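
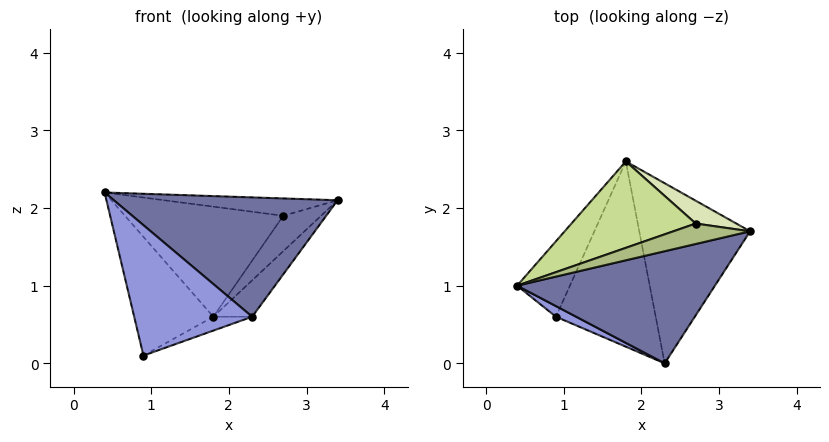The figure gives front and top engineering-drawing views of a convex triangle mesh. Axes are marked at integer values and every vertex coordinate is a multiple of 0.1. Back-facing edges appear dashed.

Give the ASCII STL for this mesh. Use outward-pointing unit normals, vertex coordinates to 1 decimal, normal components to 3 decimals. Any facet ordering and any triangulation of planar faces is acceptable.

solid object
 facet normal 0.189 -0.716 0.672
  outer loop
   vertex 2.3 0.0 0.6
   vertex 3.4 1.7 2.1
   vertex 0.4 1.0 2.2
  endloop
 endfacet
 facet normal 0.718 0.138 -0.683
  outer loop
   vertex 1.8 2.6 0.6
   vertex 3.4 1.7 2.1
   vertex 2.3 0.0 0.6
  endloop
 endfacet
 facet normal -0.415 -0.907 0.074
  outer loop
   vertex 0.9 0.6 0.1
   vertex 2.3 0.0 0.6
   vertex 0.4 1.0 2.2
  endloop
 endfacet
 facet normal -0.845 0.452 -0.287
  outer loop
   vertex 0.9 0.6 0.1
   vertex 0.4 1.0 2.2
   vertex 1.8 2.6 0.6
  endloop
 endfacet
 facet normal 0.362 0.070 -0.930
  outer loop
   vertex 0.9 0.6 0.1
   vertex 1.8 2.6 0.6
   vertex 2.3 0.0 0.6
  endloop
 endfacet
 facet normal -0.125 0.642 0.757
  outer loop
   vertex 2.7 1.8 1.9
   vertex 0.4 1.0 2.2
   vertex 3.4 1.7 2.1
  endloop
 endfacet
 facet normal -0.190 0.772 0.606
  outer loop
   vertex 2.7 1.8 1.9
   vertex 1.8 2.6 0.6
   vertex 0.4 1.0 2.2
  endloop
 endfacet
 facet normal -0.035 0.840 0.541
  outer loop
   vertex 2.7 1.8 1.9
   vertex 3.4 1.7 2.1
   vertex 1.8 2.6 0.6
  endloop
 endfacet
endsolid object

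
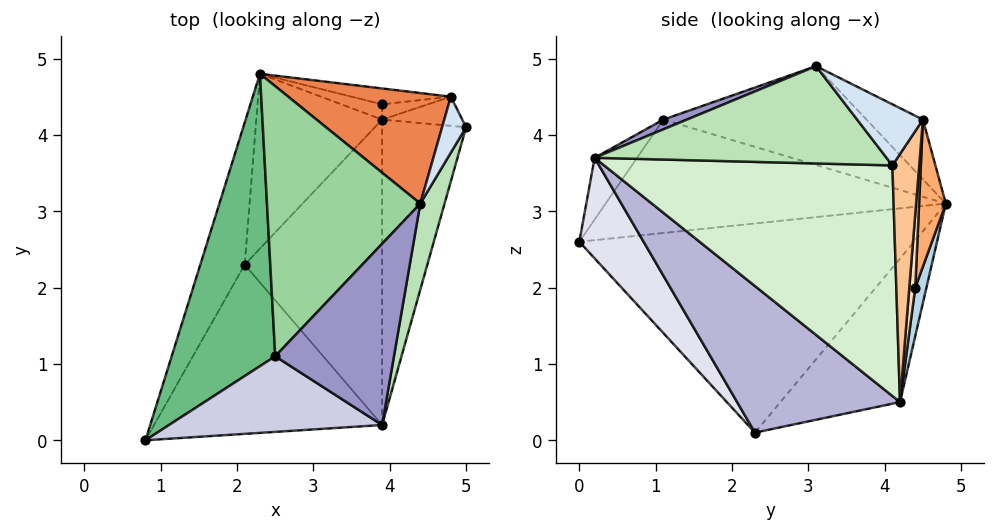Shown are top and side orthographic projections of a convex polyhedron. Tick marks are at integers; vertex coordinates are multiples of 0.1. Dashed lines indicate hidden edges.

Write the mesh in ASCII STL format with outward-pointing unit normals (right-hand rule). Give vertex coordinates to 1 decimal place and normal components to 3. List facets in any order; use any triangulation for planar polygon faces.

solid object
 facet normal -0.930 0.311 -0.197
  outer loop
   vertex 2.1 2.3 0.1
   vertex 0.8 0.0 2.6
   vertex 2.3 4.8 3.1
  endloop
 endfacet
 facet normal -0.573 0.648 -0.502
  outer loop
   vertex 3.9 4.2 0.5
   vertex 2.1 2.3 0.1
   vertex 2.3 4.8 3.1
  endloop
 endfacet
 facet normal 0.155 0.979 -0.131
  outer loop
   vertex 3.9 4.4 2.0
   vertex 3.9 4.2 0.5
   vertex 2.3 4.8 3.1
  endloop
 endfacet
 facet normal 0.928 -0.083 0.364
  outer loop
   vertex 4.8 4.5 4.2
   vertex 4.4 3.1 4.9
   vertex 5.0 4.1 3.6
  endloop
 endfacet
 facet normal -0.300 0.494 0.816
  outer loop
   vertex 4.8 4.5 4.2
   vertex 2.3 4.8 3.1
   vertex 4.4 3.1 4.9
  endloop
 endfacet
 facet normal 0.167 0.979 -0.113
  outer loop
   vertex 4.8 4.5 4.2
   vertex 3.9 4.4 2.0
   vertex 2.3 4.8 3.1
  endloop
 endfacet
 facet normal 0.694 0.684 -0.224
  outer loop
   vertex 4.8 4.5 4.2
   vertex 5.0 4.1 3.6
   vertex 3.9 4.2 0.5
  endloop
 endfacet
 facet normal 0.208 0.969 -0.129
  outer loop
   vertex 4.8 4.5 4.2
   vertex 3.9 4.2 0.5
   vertex 3.9 4.4 2.0
  endloop
 endfacet
 facet normal -0.729 0.159 0.666
  outer loop
   vertex 2.5 1.1 4.2
   vertex 2.3 4.8 3.1
   vertex 0.8 0.0 2.6
  endloop
 endfacet
 facet normal -0.529 0.215 0.821
  outer loop
   vertex 2.5 1.1 4.2
   vertex 4.4 3.1 4.9
   vertex 2.3 4.8 3.1
  endloop
 endfacet
 facet normal 0.937 -0.258 0.234
  outer loop
   vertex 3.9 0.2 3.7
   vertex 5.0 4.1 3.6
   vertex 4.4 3.1 4.9
  endloop
 endfacet
 facet normal 0.906 -0.264 -0.330
  outer loop
   vertex 3.9 0.2 3.7
   vertex 3.9 4.2 0.5
   vertex 5.0 4.1 3.6
  endloop
 endfacet
 facet normal 0.075 -0.392 0.917
  outer loop
   vertex 3.9 0.2 3.7
   vertex 4.4 3.1 4.9
   vertex 2.5 1.1 4.2
  endloop
 endfacet
 facet normal 0.640 -0.480 -0.600
  outer loop
   vertex 3.9 0.2 3.7
   vertex 2.1 2.3 0.1
   vertex 3.9 4.2 0.5
  endloop
 endfacet
 facet normal -0.200 -0.695 0.691
  outer loop
   vertex 3.9 0.2 3.7
   vertex 2.5 1.1 4.2
   vertex 0.8 0.0 2.6
  endloop
 endfacet
 facet normal 0.255 -0.774 -0.579
  outer loop
   vertex 3.9 0.2 3.7
   vertex 0.8 0.0 2.6
   vertex 2.1 2.3 0.1
  endloop
 endfacet
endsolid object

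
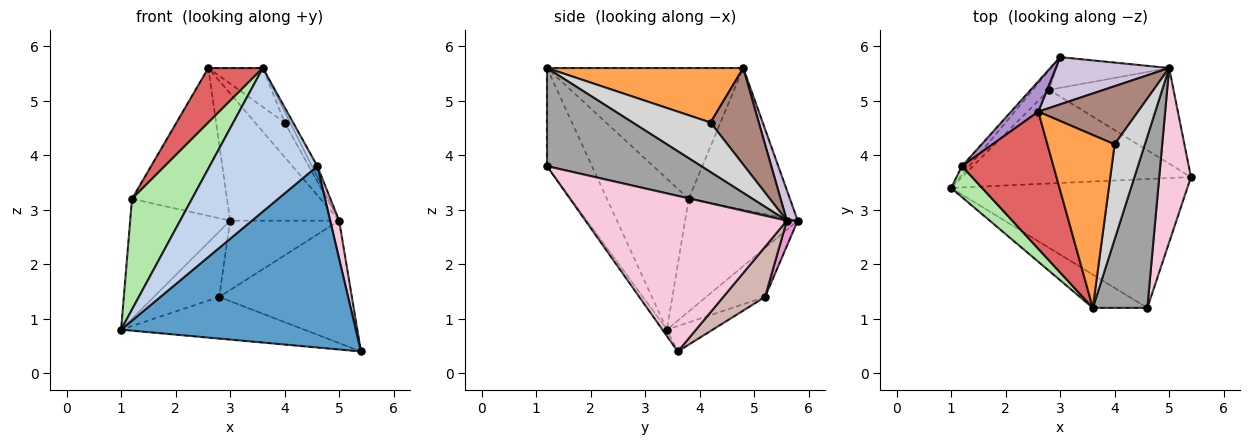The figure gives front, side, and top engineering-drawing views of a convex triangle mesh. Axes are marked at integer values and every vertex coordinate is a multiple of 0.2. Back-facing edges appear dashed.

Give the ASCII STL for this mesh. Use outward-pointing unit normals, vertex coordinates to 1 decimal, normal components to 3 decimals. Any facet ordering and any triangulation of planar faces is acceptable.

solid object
 facet normal -0.016 -0.815 -0.579
  outer loop
   vertex 4.6 1.2 3.8
   vertex 1.0 3.4 0.8
   vertex 5.4 3.6 0.4
  endloop
 endfacet
 facet normal -0.377 -0.902 -0.209
  outer loop
   vertex 3.6 1.2 5.6
   vertex 1.0 3.4 0.8
   vertex 4.6 1.2 3.8
  endloop
 endfacet
 facet normal 0.620 0.172 0.765
  outer loop
   vertex 4.0 4.2 4.6
   vertex 2.6 4.8 5.6
   vertex 3.6 1.2 5.6
  endloop
 endfacet
 facet normal -0.101 0.404 -0.909
  outer loop
   vertex 2.8 5.2 1.4
   vertex 5.4 3.6 0.4
   vertex 1.0 3.4 0.8
  endloop
 endfacet
 facet normal -0.653 0.725 -0.218
  outer loop
   vertex 2.8 5.2 1.4
   vertex 1.0 3.4 0.8
   vertex 3.0 5.8 2.8
  endloop
 endfacet
 facet normal -0.796 -0.583 0.164
  outer loop
   vertex 1.2 3.8 3.2
   vertex 1.0 3.4 0.8
   vertex 3.6 1.2 5.6
  endloop
 endfacet
 facet normal -0.799 -0.222 0.559
  outer loop
   vertex 1.2 3.8 3.2
   vertex 3.6 1.2 5.6
   vertex 2.6 4.8 5.6
  endloop
 endfacet
 facet normal -0.747 0.663 -0.048
  outer loop
   vertex 1.2 3.8 3.2
   vertex 3.0 5.8 2.8
   vertex 1.0 3.4 0.8
  endloop
 endfacet
 facet normal -0.722 0.678 0.139
  outer loop
   vertex 1.2 3.8 3.2
   vertex 2.6 4.8 5.6
   vertex 3.0 5.8 2.8
  endloop
 endfacet
 facet normal 0.093 0.933 0.347
  outer loop
   vertex 5.0 5.6 2.8
   vertex 3.0 5.8 2.8
   vertex 2.6 4.8 5.6
  endloop
 endfacet
 facet normal 0.640 0.392 0.661
  outer loop
   vertex 5.0 5.6 2.8
   vertex 2.6 4.8 5.6
   vertex 4.0 4.2 4.6
  endloop
 endfacet
 facet normal 0.241 0.765 -0.597
  outer loop
   vertex 5.0 5.6 2.8
   vertex 5.4 3.6 0.4
   vertex 2.8 5.2 1.4
  endloop
 endfacet
 facet normal 0.091 0.911 -0.403
  outer loop
   vertex 5.0 5.6 2.8
   vertex 2.8 5.2 1.4
   vertex 3.0 5.8 2.8
  endloop
 endfacet
 facet normal 0.979 -0.044 0.200
  outer loop
   vertex 5.0 5.6 2.8
   vertex 4.6 1.2 3.8
   vertex 5.4 3.6 0.4
  endloop
 endfacet
 facet normal 0.874 0.031 0.485
  outer loop
   vertex 5.0 5.6 2.8
   vertex 3.6 1.2 5.6
   vertex 4.6 1.2 3.8
  endloop
 endfacet
 facet normal 0.852 0.060 0.520
  outer loop
   vertex 5.0 5.6 2.8
   vertex 4.0 4.2 4.6
   vertex 3.6 1.2 5.6
  endloop
 endfacet
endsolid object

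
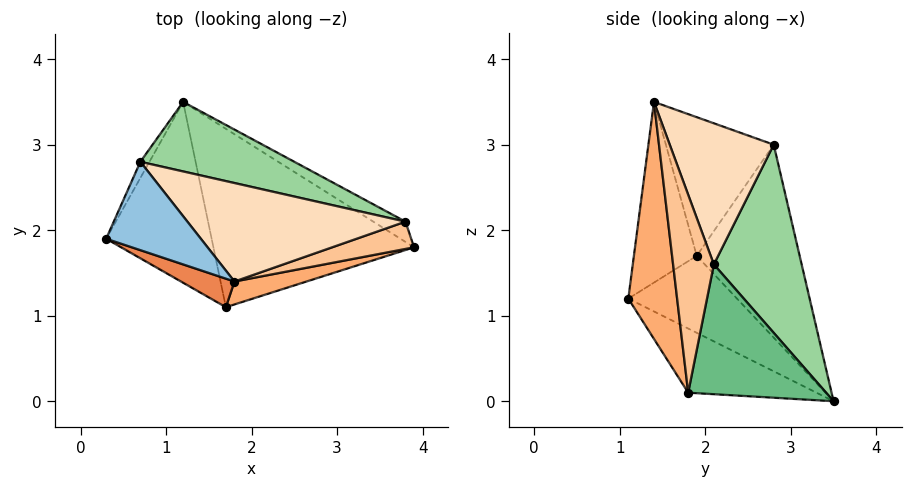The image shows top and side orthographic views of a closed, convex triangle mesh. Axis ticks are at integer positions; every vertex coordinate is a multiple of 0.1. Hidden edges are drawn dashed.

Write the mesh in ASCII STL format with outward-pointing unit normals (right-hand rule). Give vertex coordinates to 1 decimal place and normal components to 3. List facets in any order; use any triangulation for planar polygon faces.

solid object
 facet normal -0.889 0.456 -0.042
  outer loop
   vertex 0.7 2.8 3.0
   vertex 1.2 3.5 0.0
   vertex 0.3 1.9 1.7
  endloop
 endfacet
 facet normal -0.754 -0.408 0.515
  outer loop
   vertex 0.7 2.8 3.0
   vertex 0.3 1.9 1.7
   vertex 1.8 1.4 3.5
  endloop
 endfacet
 facet normal -0.522 -0.466 -0.715
  outer loop
   vertex 1.7 1.1 1.2
   vertex 0.3 1.9 1.7
   vertex 1.2 3.5 0.0
  endloop
 endfacet
 facet normal -0.268 -0.475 -0.838
  outer loop
   vertex 1.7 1.1 1.2
   vertex 1.2 3.5 0.0
   vertex 3.9 1.8 0.1
  endloop
 endfacet
 facet normal -0.455 -0.880 0.135
  outer loop
   vertex 1.7 1.1 1.2
   vertex 1.8 1.4 3.5
   vertex 0.3 1.9 1.7
  endloop
 endfacet
 facet normal 0.349 -0.931 0.106
  outer loop
   vertex 1.7 1.1 1.2
   vertex 3.9 1.8 0.1
   vertex 1.8 1.4 3.5
  endloop
 endfacet
 facet normal 0.489 -0.848 0.202
  outer loop
   vertex 3.8 2.1 1.6
   vertex 1.8 1.4 3.5
   vertex 3.9 1.8 0.1
  endloop
 endfacet
 facet normal 0.439 0.588 0.679
  outer loop
   vertex 3.8 2.1 1.6
   vertex 0.7 2.8 3.0
   vertex 1.8 1.4 3.5
  endloop
 endfacet
 facet normal 0.532 0.837 -0.132
  outer loop
   vertex 3.8 2.1 1.6
   vertex 3.9 1.8 0.1
   vertex 1.2 3.5 0.0
  endloop
 endfacet
 facet normal 0.325 0.908 0.266
  outer loop
   vertex 3.8 2.1 1.6
   vertex 1.2 3.5 0.0
   vertex 0.7 2.8 3.0
  endloop
 endfacet
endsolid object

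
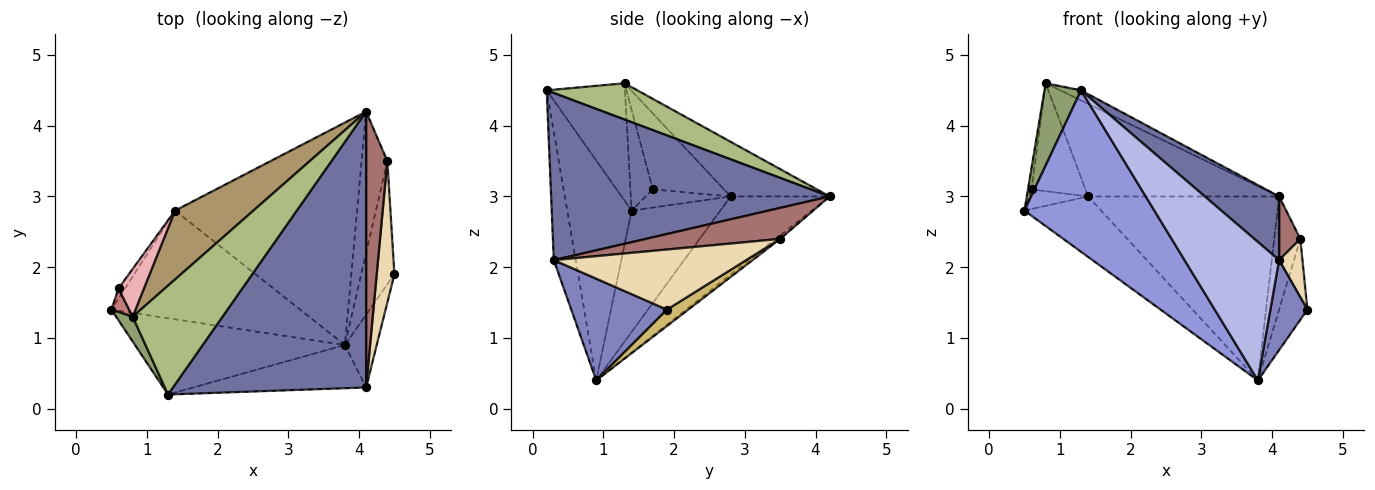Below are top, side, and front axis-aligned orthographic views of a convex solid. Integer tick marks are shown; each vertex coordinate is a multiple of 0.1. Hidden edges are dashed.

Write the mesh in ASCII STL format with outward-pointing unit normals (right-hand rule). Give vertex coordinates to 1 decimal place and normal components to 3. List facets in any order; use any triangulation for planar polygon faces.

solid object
 facet normal 0.645 -0.172 0.745
  outer loop
   vertex 4.1 0.3 2.1
   vertex 4.1 4.2 3.0
   vertex 1.3 0.2 4.5
  endloop
 endfacet
 facet normal 0.895 -0.346 -0.280
  outer loop
   vertex 3.8 0.9 0.4
   vertex 4.5 1.9 1.4
   vertex 4.1 0.3 2.1
  endloop
 endfacet
 facet normal -0.409 -0.825 -0.390
  outer loop
   vertex 3.8 0.9 0.4
   vertex 1.3 0.2 4.5
   vertex 0.5 1.4 2.8
  endloop
 endfacet
 facet normal -0.216 -0.932 -0.291
  outer loop
   vertex 3.8 0.9 0.4
   vertex 4.1 0.3 2.1
   vertex 1.3 0.2 4.5
  endloop
 endfacet
 facet normal -0.899 -0.420 0.126
  outer loop
   vertex 0.8 1.3 4.6
   vertex 0.5 1.4 2.8
   vertex 1.3 0.2 4.5
  endloop
 endfacet
 facet normal 0.373 0.085 0.924
  outer loop
   vertex 0.8 1.3 4.6
   vertex 1.3 0.2 4.5
   vertex 4.1 4.2 3.0
  endloop
 endfacet
 facet normal -0.490 0.424 -0.762
  outer loop
   vertex 1.4 2.8 3.0
   vertex 3.8 0.9 0.4
   vertex 0.5 1.4 2.8
  endloop
 endfacet
 facet normal -0.314 0.605 -0.732
  outer loop
   vertex 1.4 2.8 3.0
   vertex 4.1 4.2 3.0
   vertex 3.8 0.9 0.4
  endloop
 endfacet
 facet normal -0.384 0.741 0.551
  outer loop
   vertex 1.4 2.8 3.0
   vertex 0.8 1.3 4.6
   vertex 4.1 4.2 3.0
  endloop
 endfacet
 facet normal 0.380 0.507 -0.773
  outer loop
   vertex 4.4 3.5 2.4
   vertex 4.5 1.9 1.4
   vertex 3.8 0.9 0.4
  endloop
 endfacet
 facet normal -0.104 0.621 -0.777
  outer loop
   vertex 4.4 3.5 2.4
   vertex 3.8 0.9 0.4
   vertex 4.1 4.2 3.0
  endloop
 endfacet
 facet normal 0.953 -0.116 0.280
  outer loop
   vertex 4.4 3.5 2.4
   vertex 4.1 0.3 2.1
   vertex 4.5 1.9 1.4
  endloop
 endfacet
 facet normal 0.818 -0.129 0.560
  outer loop
   vertex 4.4 3.5 2.4
   vertex 4.1 4.2 3.0
   vertex 4.1 0.3 2.1
  endloop
 endfacet
 facet normal -0.973 0.154 0.171
  outer loop
   vertex 0.6 1.7 3.1
   vertex 0.5 1.4 2.8
   vertex 0.8 1.3 4.6
  endloop
 endfacet
 facet normal -0.787 0.547 -0.284
  outer loop
   vertex 0.6 1.7 3.1
   vertex 1.4 2.8 3.0
   vertex 0.5 1.4 2.8
  endloop
 endfacet
 facet normal -0.770 0.583 0.258
  outer loop
   vertex 0.6 1.7 3.1
   vertex 0.8 1.3 4.6
   vertex 1.4 2.8 3.0
  endloop
 endfacet
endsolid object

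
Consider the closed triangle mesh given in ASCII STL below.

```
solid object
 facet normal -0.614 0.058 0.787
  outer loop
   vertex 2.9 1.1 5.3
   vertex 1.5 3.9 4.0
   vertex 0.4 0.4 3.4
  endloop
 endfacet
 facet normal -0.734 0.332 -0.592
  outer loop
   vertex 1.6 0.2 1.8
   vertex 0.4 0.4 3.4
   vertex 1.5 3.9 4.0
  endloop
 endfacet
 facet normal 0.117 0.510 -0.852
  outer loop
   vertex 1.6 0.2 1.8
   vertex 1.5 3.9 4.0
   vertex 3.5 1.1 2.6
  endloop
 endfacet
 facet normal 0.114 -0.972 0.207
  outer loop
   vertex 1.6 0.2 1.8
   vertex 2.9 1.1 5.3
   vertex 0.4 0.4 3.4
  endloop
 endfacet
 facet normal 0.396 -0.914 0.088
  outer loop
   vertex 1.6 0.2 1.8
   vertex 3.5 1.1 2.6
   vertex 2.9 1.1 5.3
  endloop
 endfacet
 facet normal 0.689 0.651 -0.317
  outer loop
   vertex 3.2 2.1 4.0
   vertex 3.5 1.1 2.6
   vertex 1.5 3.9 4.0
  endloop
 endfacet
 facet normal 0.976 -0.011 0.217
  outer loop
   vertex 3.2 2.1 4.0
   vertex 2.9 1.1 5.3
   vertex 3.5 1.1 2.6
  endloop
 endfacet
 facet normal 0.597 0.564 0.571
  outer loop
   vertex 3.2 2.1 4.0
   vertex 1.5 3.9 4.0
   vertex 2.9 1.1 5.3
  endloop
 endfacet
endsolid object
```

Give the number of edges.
12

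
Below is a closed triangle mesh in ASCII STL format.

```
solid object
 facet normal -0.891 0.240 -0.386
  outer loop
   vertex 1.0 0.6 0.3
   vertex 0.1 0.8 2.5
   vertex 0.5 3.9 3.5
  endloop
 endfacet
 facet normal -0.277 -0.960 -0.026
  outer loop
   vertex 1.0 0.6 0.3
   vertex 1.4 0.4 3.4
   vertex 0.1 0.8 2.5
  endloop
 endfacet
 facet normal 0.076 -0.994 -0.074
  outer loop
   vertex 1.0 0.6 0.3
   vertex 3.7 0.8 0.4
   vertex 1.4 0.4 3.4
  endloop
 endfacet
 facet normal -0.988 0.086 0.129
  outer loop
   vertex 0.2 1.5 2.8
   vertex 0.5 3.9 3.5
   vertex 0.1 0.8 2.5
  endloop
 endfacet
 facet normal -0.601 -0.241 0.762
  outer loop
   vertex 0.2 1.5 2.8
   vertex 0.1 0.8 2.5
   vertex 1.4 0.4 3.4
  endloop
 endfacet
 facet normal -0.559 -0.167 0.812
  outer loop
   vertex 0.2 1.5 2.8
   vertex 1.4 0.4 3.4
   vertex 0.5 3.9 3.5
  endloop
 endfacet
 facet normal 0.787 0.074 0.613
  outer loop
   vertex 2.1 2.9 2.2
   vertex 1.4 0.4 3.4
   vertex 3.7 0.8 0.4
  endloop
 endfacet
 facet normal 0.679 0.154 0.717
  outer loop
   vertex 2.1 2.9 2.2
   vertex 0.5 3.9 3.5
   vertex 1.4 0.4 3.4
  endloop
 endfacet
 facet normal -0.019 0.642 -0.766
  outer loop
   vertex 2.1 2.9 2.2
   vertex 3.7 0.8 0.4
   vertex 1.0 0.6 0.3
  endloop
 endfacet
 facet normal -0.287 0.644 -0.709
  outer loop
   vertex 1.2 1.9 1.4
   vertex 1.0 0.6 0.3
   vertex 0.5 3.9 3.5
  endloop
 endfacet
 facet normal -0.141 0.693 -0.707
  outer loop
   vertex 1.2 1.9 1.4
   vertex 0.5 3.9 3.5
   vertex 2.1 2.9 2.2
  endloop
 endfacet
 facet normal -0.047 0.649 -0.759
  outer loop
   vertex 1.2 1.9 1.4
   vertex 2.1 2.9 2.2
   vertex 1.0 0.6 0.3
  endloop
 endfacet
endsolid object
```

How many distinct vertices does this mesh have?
8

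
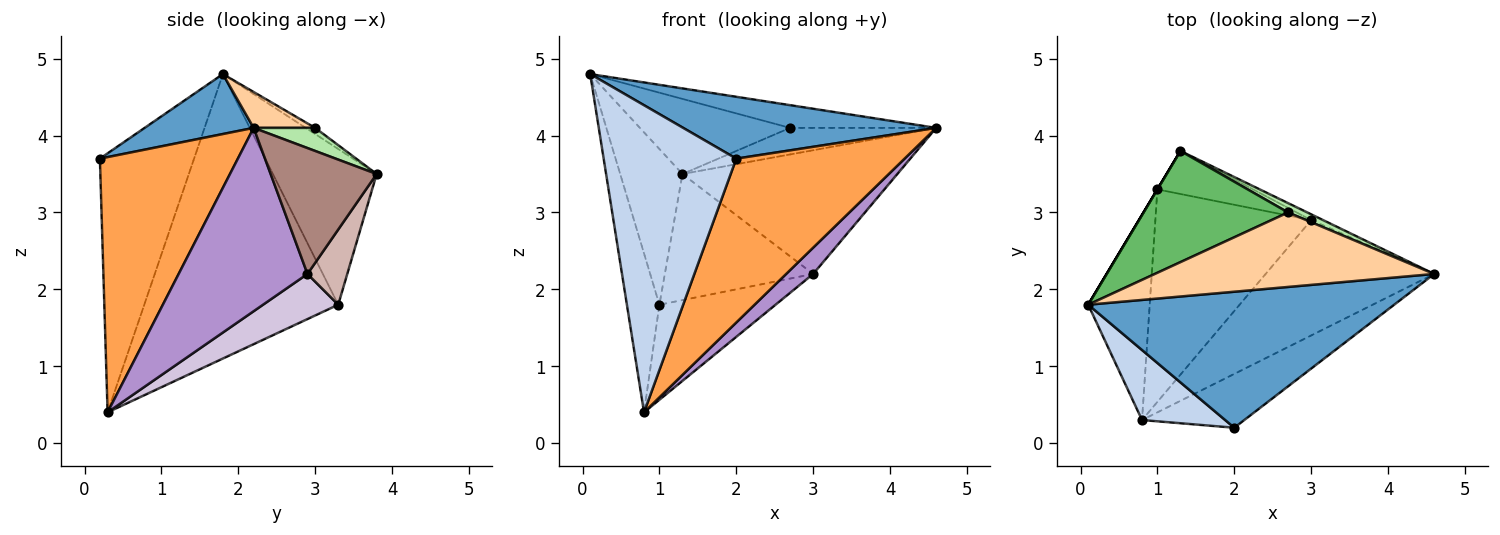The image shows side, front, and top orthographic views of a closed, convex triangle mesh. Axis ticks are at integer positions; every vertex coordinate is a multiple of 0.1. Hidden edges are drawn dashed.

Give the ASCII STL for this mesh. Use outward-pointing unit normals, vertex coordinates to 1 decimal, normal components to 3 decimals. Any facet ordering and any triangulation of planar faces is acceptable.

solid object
 facet normal 0.176 -0.408 0.896
  outer loop
   vertex 2.0 0.2 3.7
   vertex 4.6 2.2 4.1
   vertex 0.1 1.8 4.8
  endloop
 endfacet
 facet normal -0.569 -0.802 0.183
  outer loop
   vertex 2.0 0.2 3.7
   vertex 0.1 1.8 4.8
   vertex 0.8 0.3 0.4
  endloop
 endfacet
 facet normal 0.614 -0.750 -0.246
  outer loop
   vertex 2.0 0.2 3.7
   vertex 0.8 0.3 0.4
   vertex 4.6 2.2 4.1
  endloop
 endfacet
 facet normal 0.122 0.290 0.949
  outer loop
   vertex 2.7 3.0 4.1
   vertex 0.1 1.8 4.8
   vertex 4.6 2.2 4.1
  endloop
 endfacet
 facet normal -0.035 0.559 0.828
  outer loop
   vertex 2.7 3.0 4.1
   vertex 1.3 3.8 3.5
   vertex 0.1 1.8 4.8
  endloop
 endfacet
 facet normal 0.369 0.877 0.308
  outer loop
   vertex 2.7 3.0 4.1
   vertex 4.6 2.2 4.1
   vertex 1.3 3.8 3.5
  endloop
 endfacet
 facet normal -0.857 0.514 0.000
  outer loop
   vertex 1.0 3.3 1.8
   vertex 0.1 1.8 4.8
   vertex 1.3 3.8 3.5
  endloop
 endfacet
 facet normal -0.965 0.162 -0.209
  outer loop
   vertex 1.0 3.3 1.8
   vertex 0.8 0.3 0.4
   vertex 0.1 1.8 4.8
  endloop
 endfacet
 facet normal 0.728 -0.153 -0.669
  outer loop
   vertex 3.0 2.9 2.2
   vertex 4.6 2.2 4.1
   vertex 0.8 0.3 0.4
  endloop
 endfacet
 facet normal 0.255 0.395 -0.883
  outer loop
   vertex 3.0 2.9 2.2
   vertex 0.8 0.3 0.4
   vertex 1.0 3.3 1.8
  endloop
 endfacet
 facet normal 0.442 0.896 -0.042
  outer loop
   vertex 3.0 2.9 2.2
   vertex 1.3 3.8 3.5
   vertex 4.6 2.2 4.1
  endloop
 endfacet
 facet normal 0.246 0.917 -0.313
  outer loop
   vertex 3.0 2.9 2.2
   vertex 1.0 3.3 1.8
   vertex 1.3 3.8 3.5
  endloop
 endfacet
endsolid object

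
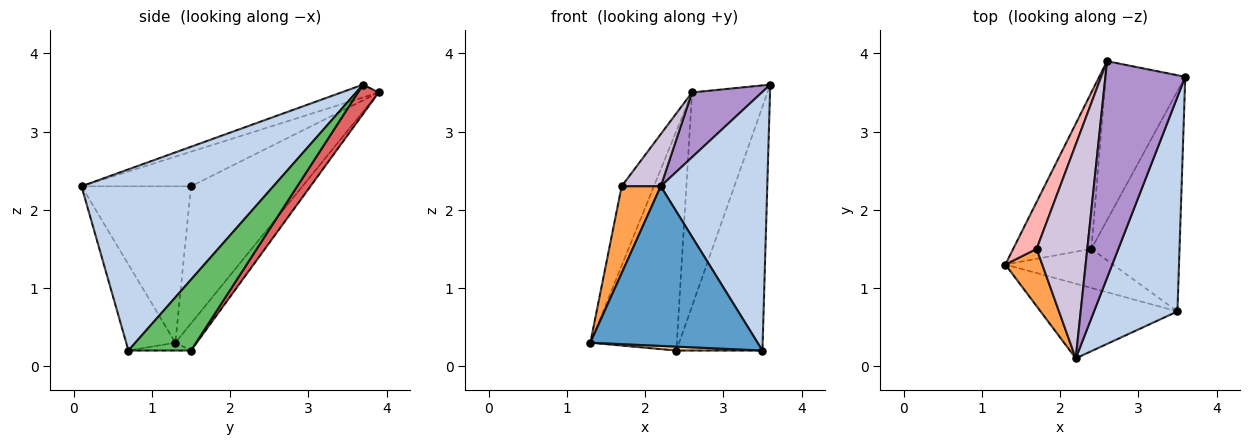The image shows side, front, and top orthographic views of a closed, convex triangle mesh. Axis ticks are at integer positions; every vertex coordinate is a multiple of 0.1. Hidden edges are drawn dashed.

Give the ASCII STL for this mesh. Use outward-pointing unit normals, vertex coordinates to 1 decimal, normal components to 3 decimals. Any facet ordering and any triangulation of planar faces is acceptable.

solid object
 facet normal -0.257 -0.875 -0.409
  outer loop
   vertex 2.2 0.1 2.3
   vertex 1.3 1.3 0.3
   vertex 3.5 0.7 0.2
  endloop
 endfacet
 facet normal 0.811 -0.450 0.373
  outer loop
   vertex 2.2 0.1 2.3
   vertex 3.5 0.7 0.2
   vertex 3.6 3.7 3.6
  endloop
 endfacet
 facet normal -0.919 -0.328 0.217
  outer loop
   vertex 1.7 1.5 2.3
   vertex 1.3 1.3 0.3
   vertex 2.2 0.1 2.3
  endloop
 endfacet
 facet normal -0.072 -0.099 -0.992
  outer loop
   vertex 2.4 1.5 0.2
   vertex 3.5 0.7 0.2
   vertex 1.3 1.3 0.3
  endloop
 endfacet
 facet normal 0.475 0.653 -0.590
  outer loop
   vertex 2.4 1.5 0.2
   vertex 3.6 3.7 3.6
   vertex 3.5 0.7 0.2
  endloop
 endfacet
 facet normal -0.197 0.799 -0.569
  outer loop
   vertex 2.6 3.9 3.5
   vertex 2.4 1.5 0.2
   vertex 1.3 1.3 0.3
  endloop
 endfacet
 facet normal 0.215 0.784 -0.583
  outer loop
   vertex 2.6 3.9 3.5
   vertex 3.6 3.7 3.6
   vertex 2.4 1.5 0.2
  endloop
 endfacet
 facet normal -0.948 0.274 0.162
  outer loop
   vertex 2.6 3.9 3.5
   vertex 1.3 1.3 0.3
   vertex 1.7 1.5 2.3
  endloop
 endfacet
 facet normal -0.151 -0.283 0.947
  outer loop
   vertex 2.6 3.9 3.5
   vertex 2.2 0.1 2.3
   vertex 3.6 3.7 3.6
  endloop
 endfacet
 facet normal -0.553 -0.197 0.810
  outer loop
   vertex 2.6 3.9 3.5
   vertex 1.7 1.5 2.3
   vertex 2.2 0.1 2.3
  endloop
 endfacet
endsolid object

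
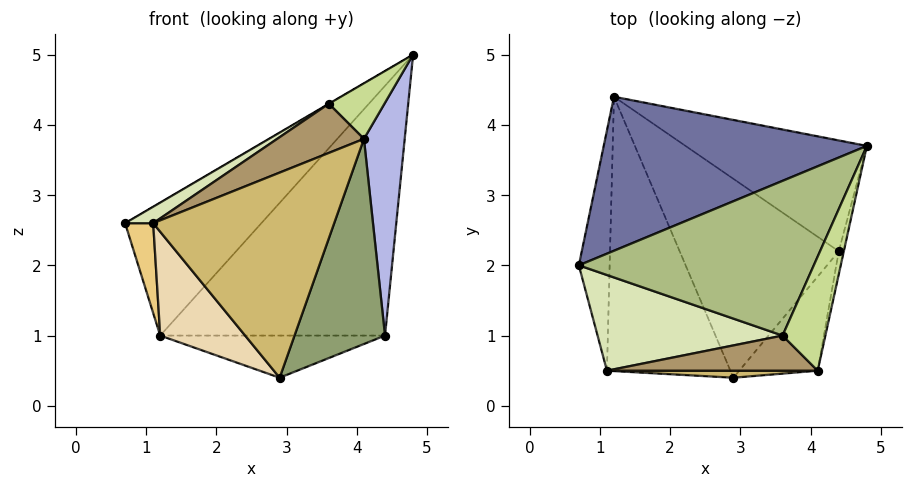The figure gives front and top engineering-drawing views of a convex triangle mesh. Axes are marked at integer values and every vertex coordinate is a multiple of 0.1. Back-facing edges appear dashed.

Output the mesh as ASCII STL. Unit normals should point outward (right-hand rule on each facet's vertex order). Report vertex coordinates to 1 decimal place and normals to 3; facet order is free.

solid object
 facet normal -0.581 0.532 0.616
  outer loop
   vertex 1.2 4.4 1.0
   vertex 0.7 2.0 2.6
   vertex 4.8 3.7 5.0
  endloop
 endfacet
 facet normal 0.532 0.774 -0.343
  outer loop
   vertex 4.4 2.2 1.0
   vertex 1.2 4.4 1.0
   vertex 4.8 3.7 5.0
  endloop
 endfacet
 facet normal 0.141 0.205 -0.968
  outer loop
   vertex 4.4 2.2 1.0
   vertex 2.9 0.4 0.4
   vertex 1.2 4.4 1.0
  endloop
 endfacet
 facet normal 0.978 -0.206 -0.020
  outer loop
   vertex 4.4 2.2 1.0
   vertex 4.8 3.7 5.0
   vertex 4.1 0.5 3.8
  endloop
 endfacet
 facet normal 0.783 -0.566 -0.260
  outer loop
   vertex 4.4 2.2 1.0
   vertex 4.1 0.5 3.8
   vertex 2.9 0.4 0.4
  endloop
 endfacet
 facet normal -0.505 0.001 0.863
  outer loop
   vertex 3.6 1.0 4.3
   vertex 4.8 3.7 5.0
   vertex 0.7 2.0 2.6
  endloop
 endfacet
 facet normal 0.419 -0.398 0.816
  outer loop
   vertex 3.6 1.0 4.3
   vertex 4.1 0.5 3.8
   vertex 4.8 3.7 5.0
  endloop
 endfacet
 facet normal -0.537 -0.143 0.831
  outer loop
   vertex 1.1 0.5 2.6
   vertex 3.6 1.0 4.3
   vertex 0.7 2.0 2.6
  endloop
 endfacet
 facet normal -0.226 -0.793 0.566
  outer loop
   vertex 1.1 0.5 2.6
   vertex 4.1 0.5 3.8
   vertex 3.6 1.0 4.3
  endloop
 endfacet
 facet normal -0.014 -0.999 0.034
  outer loop
   vertex 1.1 0.5 2.6
   vertex 2.9 0.4 0.4
   vertex 4.1 0.5 3.8
  endloop
 endfacet
 facet normal -0.796 -0.212 -0.567
  outer loop
   vertex 1.1 0.5 2.6
   vertex 0.7 2.0 2.6
   vertex 1.2 4.4 1.0
  endloop
 endfacet
 facet normal -0.758 -0.231 -0.610
  outer loop
   vertex 1.1 0.5 2.6
   vertex 1.2 4.4 1.0
   vertex 2.9 0.4 0.4
  endloop
 endfacet
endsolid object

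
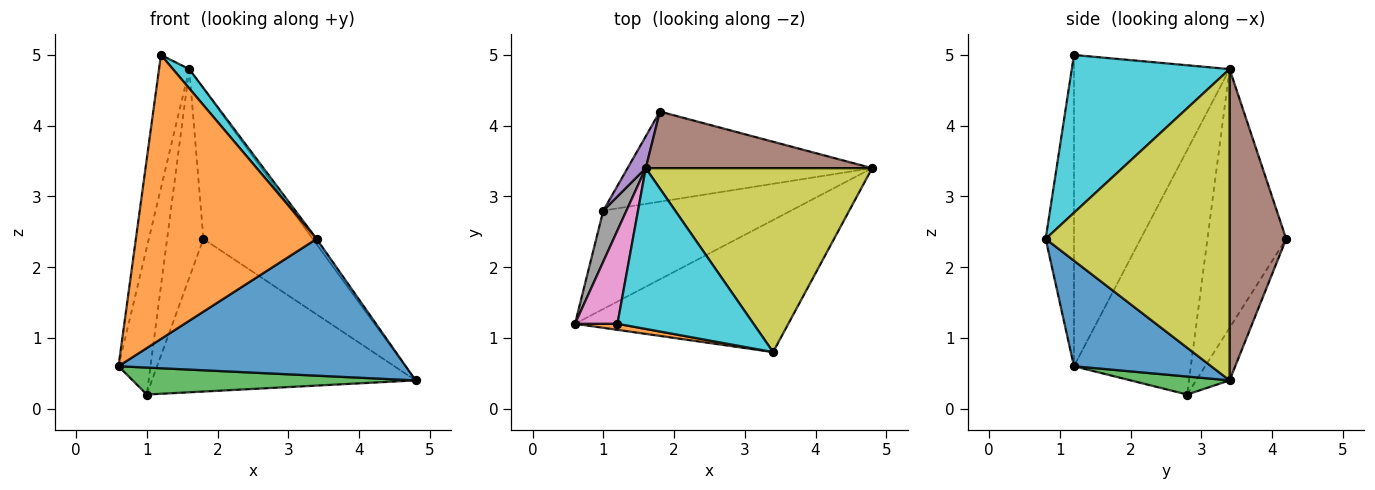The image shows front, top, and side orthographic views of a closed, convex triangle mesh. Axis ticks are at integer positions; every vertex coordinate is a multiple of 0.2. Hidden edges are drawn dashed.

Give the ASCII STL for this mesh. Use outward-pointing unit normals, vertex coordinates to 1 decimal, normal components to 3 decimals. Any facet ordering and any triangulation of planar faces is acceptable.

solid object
 facet normal 0.325 -0.680 -0.657
  outer loop
   vertex 3.4 0.8 2.4
   vertex 0.6 1.2 0.6
   vertex 4.8 3.4 0.4
  endloop
 endfacet
 facet normal -0.155 -0.988 0.021
  outer loop
   vertex 3.4 0.8 2.4
   vertex 1.2 1.2 5.0
   vertex 0.6 1.2 0.6
  endloop
 endfacet
 facet normal 0.092 -0.263 -0.960
  outer loop
   vertex 1.0 2.8 0.2
   vertex 4.8 3.4 0.4
   vertex 0.6 1.2 0.6
  endloop
 endfacet
 facet normal -0.109 0.856 -0.505
  outer loop
   vertex 1.0 2.8 0.2
   vertex 1.8 4.2 2.4
   vertex 4.8 3.4 0.4
  endloop
 endfacet
 facet normal -0.906 0.418 0.064
  outer loop
   vertex 1.6 3.4 4.8
   vertex 1.8 4.2 2.4
   vertex 1.0 2.8 0.2
  endloop
 endfacet
 facet normal 0.436 0.842 0.317
  outer loop
   vertex 1.6 3.4 4.8
   vertex 4.8 3.4 0.4
   vertex 1.8 4.2 2.4
  endloop
 endfacet
 facet normal -0.973 0.189 0.133
  outer loop
   vertex 1.6 3.4 4.8
   vertex 0.6 1.2 0.6
   vertex 1.2 1.2 5.0
  endloop
 endfacet
 facet normal -0.961 0.263 0.091
  outer loop
   vertex 1.6 3.4 4.8
   vertex 1.0 2.8 0.2
   vertex 0.6 1.2 0.6
  endloop
 endfacet
 facet normal 0.809 0.017 0.588
  outer loop
   vertex 1.6 3.4 4.8
   vertex 3.4 0.8 2.4
   vertex 4.8 3.4 0.4
  endloop
 endfacet
 facet normal 0.755 -0.078 0.651
  outer loop
   vertex 1.6 3.4 4.8
   vertex 1.2 1.2 5.0
   vertex 3.4 0.8 2.4
  endloop
 endfacet
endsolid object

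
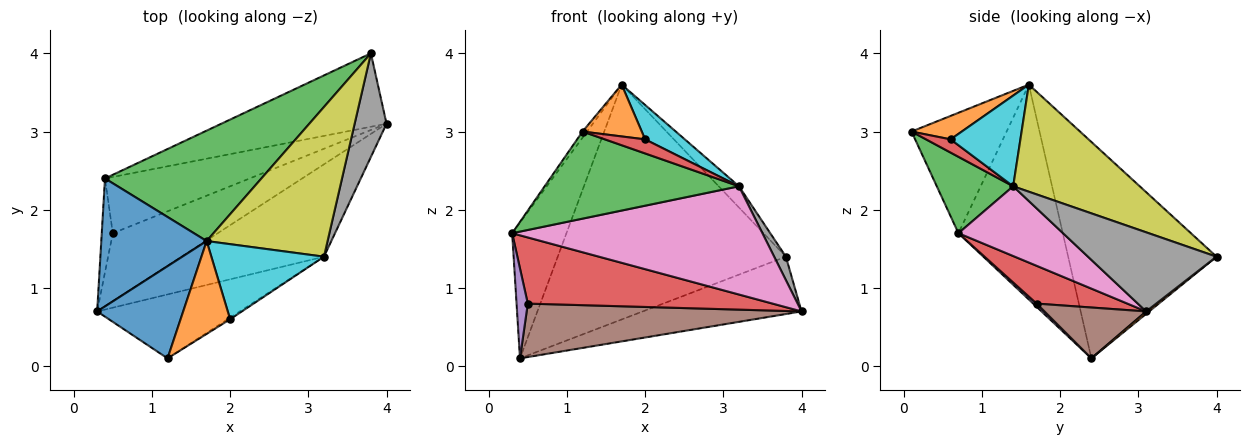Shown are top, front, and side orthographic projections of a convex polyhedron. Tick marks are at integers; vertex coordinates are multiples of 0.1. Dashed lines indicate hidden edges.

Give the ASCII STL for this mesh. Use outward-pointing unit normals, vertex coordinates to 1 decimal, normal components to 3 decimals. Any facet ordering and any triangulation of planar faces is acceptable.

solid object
 facet normal -0.813 0.423 0.399
  outer loop
   vertex 1.7 1.6 3.6
   vertex 0.4 2.4 0.1
   vertex 0.3 0.7 1.7
  endloop
 endfacet
 facet normal 0.012 0.616 -0.788
  outer loop
   vertex 3.8 4.0 1.4
   vertex 4.0 3.1 0.7
   vertex 0.4 2.4 0.1
  endloop
 endfacet
 facet normal -0.507 0.780 0.367
  outer loop
   vertex 3.8 4.0 1.4
   vertex 0.4 2.4 0.1
   vertex 1.7 1.6 3.6
  endloop
 endfacet
 facet normal 0.250 -0.675 -0.694
  outer loop
   vertex 0.5 1.7 0.8
   vertex 4.0 3.1 0.7
   vertex 0.3 0.7 1.7
  endloop
 endfacet
 facet normal 0.206 -0.677 -0.706
  outer loop
   vertex 0.5 1.7 0.8
   vertex 0.3 0.7 1.7
   vertex 0.4 2.4 0.1
  endloop
 endfacet
 facet normal 0.247 -0.667 -0.703
  outer loop
   vertex 0.5 1.7 0.8
   vertex 0.4 2.4 0.1
   vertex 4.0 3.1 0.7
  endloop
 endfacet
 facet normal 0.303 -0.725 -0.619
  outer loop
   vertex 3.2 1.4 2.3
   vertex 0.3 0.7 1.7
   vertex 4.0 3.1 0.7
  endloop
 endfacet
 facet normal 0.924 -0.084 0.372
  outer loop
   vertex 3.2 1.4 2.3
   vertex 4.0 3.1 0.7
   vertex 3.8 4.0 1.4
  endloop
 endfacet
 facet normal 0.659 0.106 0.744
  outer loop
   vertex 3.2 1.4 2.3
   vertex 3.8 4.0 1.4
   vertex 1.7 1.6 3.6
  endloop
 endfacet
 facet normal 0.591 -0.336 0.733
  outer loop
   vertex 3.2 1.4 2.3
   vertex 1.7 1.6 3.6
   vertex 2.0 0.6 2.9
  endloop
 endfacet
 facet normal -0.813 0.039 0.581
  outer loop
   vertex 1.2 0.1 3.0
   vertex 1.7 1.6 3.6
   vertex 0.3 0.7 1.7
  endloop
 endfacet
 facet normal 0.382 -0.450 0.807
  outer loop
   vertex 1.2 0.1 3.0
   vertex 2.0 0.6 2.9
   vertex 1.7 1.6 3.6
  endloop
 endfacet
 facet normal 0.302 -0.769 -0.564
  outer loop
   vertex 1.2 0.1 3.0
   vertex 0.3 0.7 1.7
   vertex 3.2 1.4 2.3
  endloop
 endfacet
 facet normal 0.519 -0.849 -0.094
  outer loop
   vertex 1.2 0.1 3.0
   vertex 3.2 1.4 2.3
   vertex 2.0 0.6 2.9
  endloop
 endfacet
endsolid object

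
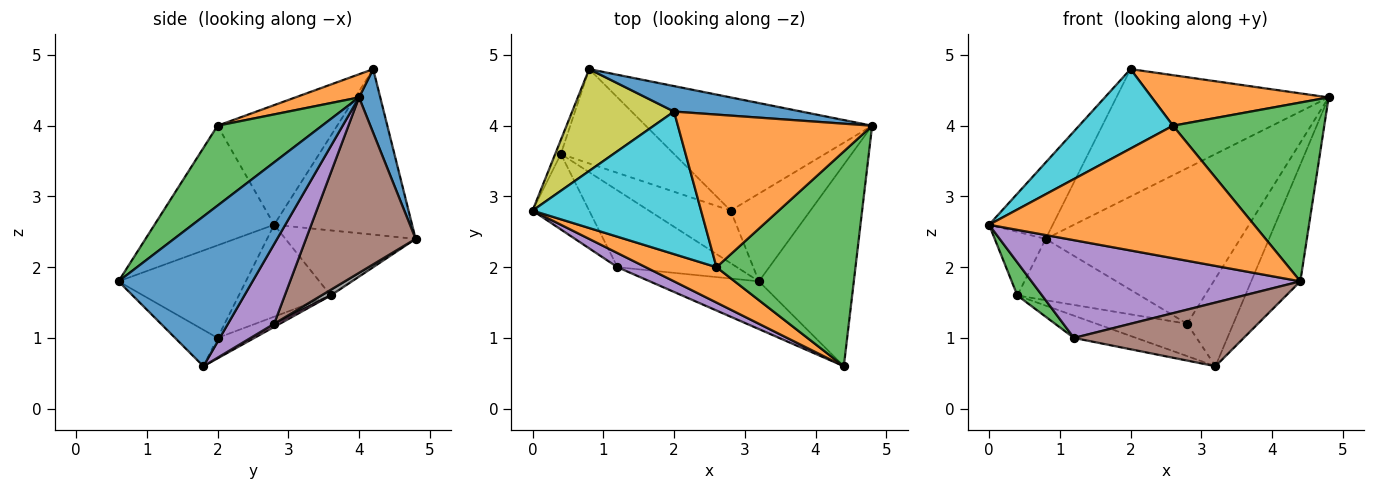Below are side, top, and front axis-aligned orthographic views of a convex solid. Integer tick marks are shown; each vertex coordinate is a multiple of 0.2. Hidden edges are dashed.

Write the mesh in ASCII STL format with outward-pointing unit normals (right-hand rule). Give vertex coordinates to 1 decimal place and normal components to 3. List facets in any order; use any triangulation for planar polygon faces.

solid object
 facet normal 0.807 0.296 -0.511
  outer loop
   vertex 3.2 1.8 0.6
   vertex 4.8 4.0 4.4
   vertex 4.4 0.6 1.8
  endloop
 endfacet
 facet normal -0.400 -0.886 0.236
  outer loop
   vertex 2.6 2.0 4.0
   vertex 0.0 2.8 2.6
   vertex 4.4 0.6 1.8
  endloop
 endfacet
 facet normal 0.404 -0.585 0.703
  outer loop
   vertex 2.6 2.0 4.0
   vertex 4.4 0.6 1.8
   vertex 4.8 4.0 4.4
  endloop
 endfacet
 facet normal -0.928 0.363 -0.081
  outer loop
   vertex 0.4 3.6 1.6
   vertex 0.0 2.8 2.6
   vertex 0.8 4.8 2.4
  endloop
 endfacet
 facet normal 0.577 0.577 -0.577
  outer loop
   vertex 2.8 2.8 1.2
   vertex 4.8 4.0 4.4
   vertex 3.2 1.8 0.6
  endloop
 endfacet
 facet normal 0.415 0.736 -0.535
  outer loop
   vertex 2.8 2.8 1.2
   vertex 0.8 4.8 2.4
   vertex 4.8 4.0 4.4
  endloop
 endfacet
 facet normal 0.033 0.524 -0.851
  outer loop
   vertex 2.8 2.8 1.2
   vertex 3.2 1.8 0.6
   vertex 0.4 3.6 1.6
  endloop
 endfacet
 facet normal 0.042 0.545 -0.838
  outer loop
   vertex 2.8 2.8 1.2
   vertex 0.4 3.6 1.6
   vertex 0.8 4.8 2.4
  endloop
 endfacet
 facet normal -0.793 0.366 0.488
  outer loop
   vertex 2.0 4.2 4.8
   vertex 0.8 4.8 2.4
   vertex 0.0 2.8 2.6
  endloop
 endfacet
 facet normal -0.527 -0.414 0.742
  outer loop
   vertex 2.0 4.2 4.8
   vertex 0.0 2.8 2.6
   vertex 2.6 2.0 4.0
  endloop
 endfacet
 facet normal 0.098 0.976 0.195
  outer loop
   vertex 2.0 4.2 4.8
   vertex 4.8 4.0 4.4
   vertex 0.8 4.8 2.4
  endloop
 endfacet
 facet normal 0.112 -0.312 0.943
  outer loop
   vertex 2.0 4.2 4.8
   vertex 2.6 2.0 4.0
   vertex 4.8 4.0 4.4
  endloop
 endfacet
 facet normal -0.830 -0.223 -0.511
  outer loop
   vertex 1.2 2.0 1.0
   vertex 0.0 2.8 2.6
   vertex 0.4 3.6 1.6
  endloop
 endfacet
 facet normal -0.162 0.274 -0.948
  outer loop
   vertex 1.2 2.0 1.0
   vertex 0.4 3.6 1.6
   vertex 3.2 1.8 0.6
  endloop
 endfacet
 facet normal -0.424 -0.896 0.130
  outer loop
   vertex 1.2 2.0 1.0
   vertex 4.4 0.6 1.8
   vertex 0.0 2.8 2.6
  endloop
 endfacet
 facet normal -0.196 -0.784 -0.588
  outer loop
   vertex 1.2 2.0 1.0
   vertex 3.2 1.8 0.6
   vertex 4.4 0.6 1.8
  endloop
 endfacet
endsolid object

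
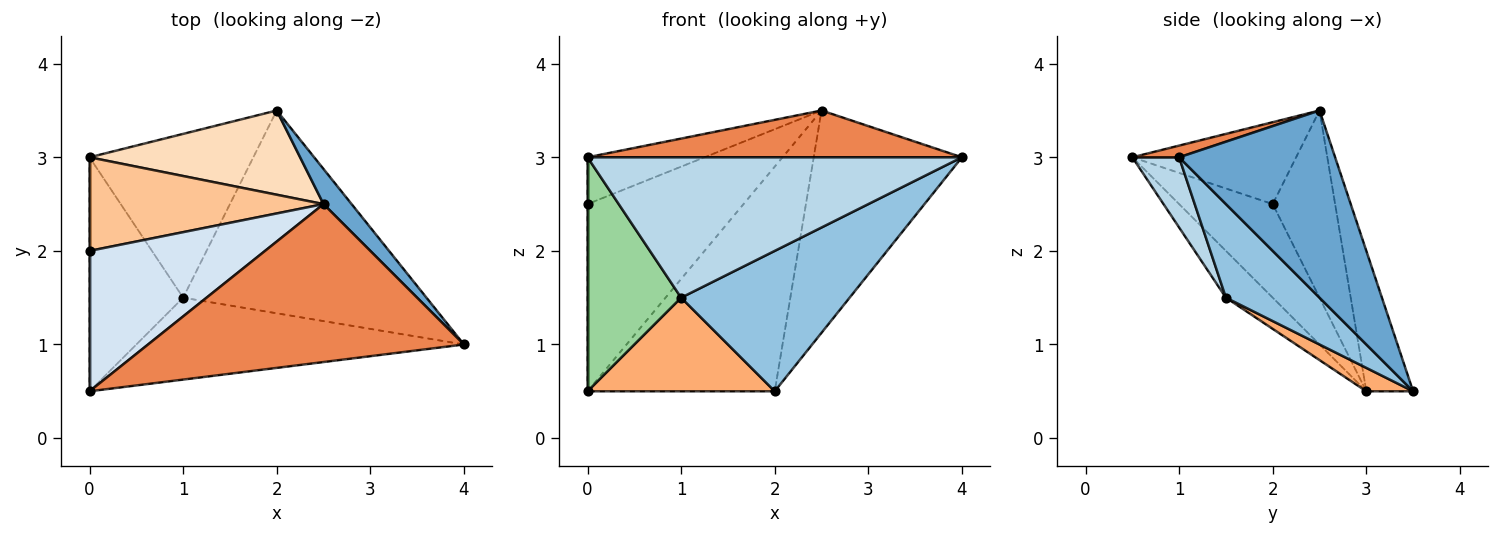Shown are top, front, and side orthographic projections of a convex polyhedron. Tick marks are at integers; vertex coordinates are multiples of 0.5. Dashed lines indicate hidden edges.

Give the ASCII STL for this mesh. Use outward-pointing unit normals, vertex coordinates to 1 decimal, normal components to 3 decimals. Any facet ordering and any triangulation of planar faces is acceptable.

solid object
 facet normal 0.721 0.685 0.108
  outer loop
   vertex 2.5 2.5 3.5
   vertex 4.0 1.0 3.0
   vertex 2.0 3.5 0.5
  endloop
 endfacet
 facet normal 0.302 -0.543 -0.784
  outer loop
   vertex 1.0 1.5 1.5
   vertex 2.0 3.5 0.5
   vertex 4.0 1.0 3.0
  endloop
 endfacet
 facet normal 0.107 -0.859 -0.501
  outer loop
   vertex 0.0 0.5 3.0
   vertex 1.0 1.5 1.5
   vertex 4.0 1.0 3.0
  endloop
 endfacet
 facet normal -0.405 0.289 0.867
  outer loop
   vertex 0.0 0.5 3.0
   vertex 2.5 2.5 3.5
   vertex 0.0 2.0 2.5
  endloop
 endfacet
 facet normal 0.035 -0.284 0.958
  outer loop
   vertex 0.0 0.5 3.0
   vertex 4.0 1.0 3.0
   vertex 2.5 2.5 3.5
  endloop
 endfacet
 facet normal 0.123 -0.492 -0.862
  outer loop
   vertex 0.0 3.0 0.5
   vertex 2.0 3.5 0.5
   vertex 1.0 1.5 1.5
  endloop
 endfacet
 facet normal -0.337 0.842 0.421
  outer loop
   vertex 0.0 3.0 0.5
   vertex 0.0 2.0 2.5
   vertex 2.5 2.5 3.5
  endloop
 endfacet
 facet normal -0.228 0.912 0.342
  outer loop
   vertex 0.0 3.0 0.5
   vertex 2.5 2.5 3.5
   vertex 2.0 3.5 0.5
  endloop
 endfacet
 facet normal -1.000 0.000 0.000
  outer loop
   vertex 0.0 3.0 0.5
   vertex 0.0 0.5 3.0
   vertex 0.0 2.0 2.5
  endloop
 endfacet
 facet normal -0.333 -0.667 -0.667
  outer loop
   vertex 0.0 3.0 0.5
   vertex 1.0 1.5 1.5
   vertex 0.0 0.5 3.0
  endloop
 endfacet
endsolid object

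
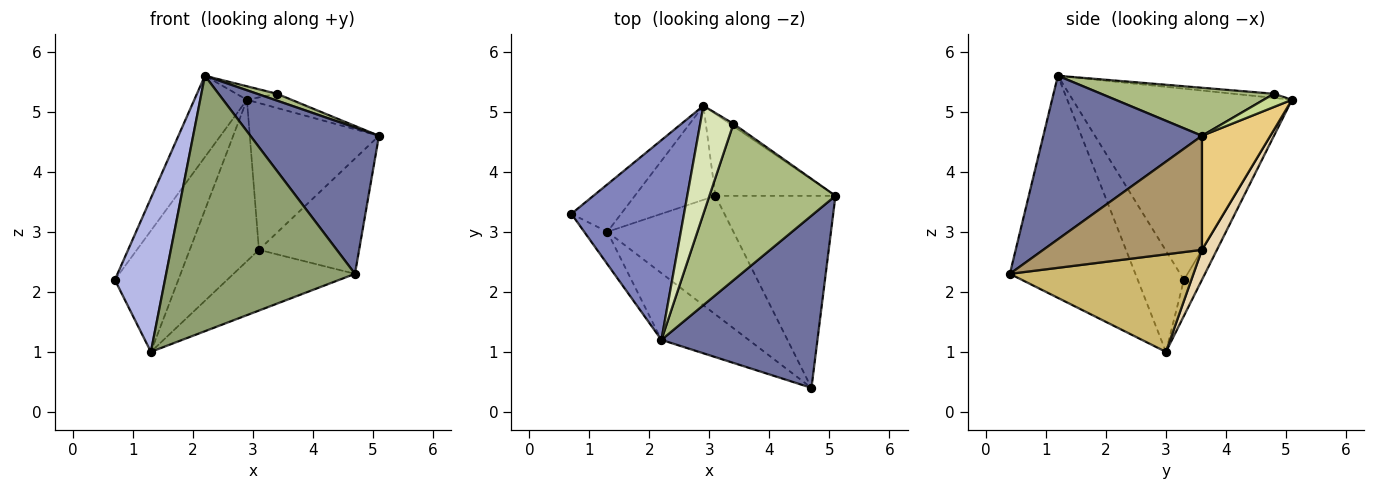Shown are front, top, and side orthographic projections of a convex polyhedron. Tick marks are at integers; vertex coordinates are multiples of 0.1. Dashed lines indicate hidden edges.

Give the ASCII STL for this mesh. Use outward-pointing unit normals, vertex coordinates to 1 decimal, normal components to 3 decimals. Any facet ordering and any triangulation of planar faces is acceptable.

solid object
 facet normal 0.624 -0.506 0.595
  outer loop
   vertex 2.2 1.2 5.6
   vertex 4.7 0.4 2.3
   vertex 5.1 3.6 4.6
  endloop
 endfacet
 facet normal -0.844 0.202 0.497
  outer loop
   vertex 2.9 5.1 5.2
   vertex 0.7 3.3 2.2
   vertex 2.2 1.2 5.6
  endloop
 endfacet
 facet normal -0.255 0.900 -0.353
  outer loop
   vertex 1.3 3.0 1.0
   vertex 0.7 3.3 2.2
   vertex 2.9 5.1 5.2
  endloop
 endfacet
 facet normal -0.670 -0.727 -0.153
  outer loop
   vertex 1.3 3.0 1.0
   vertex 2.2 1.2 5.6
   vertex 0.7 3.3 2.2
  endloop
 endfacet
 facet normal -0.541 -0.814 -0.213
  outer loop
   vertex 1.3 3.0 1.0
   vertex 4.7 0.4 2.3
   vertex 2.2 1.2 5.6
  endloop
 endfacet
 facet normal 0.356 -0.041 0.934
  outer loop
   vertex 3.4 4.8 5.3
   vertex 2.2 1.2 5.6
   vertex 5.1 3.6 4.6
  endloop
 endfacet
 facet normal 0.530 0.835 -0.145
  outer loop
   vertex 3.4 4.8 5.3
   vertex 5.1 3.6 4.6
   vertex 2.9 5.1 5.2
  endloop
 endfacet
 facet normal -0.123 0.123 0.985
  outer loop
   vertex 3.4 4.8 5.3
   vertex 2.9 5.1 5.2
   vertex 2.2 1.2 5.6
  endloop
 endfacet
 facet normal 0.632 0.399 -0.665
  outer loop
   vertex 3.1 3.6 2.7
   vertex 5.1 3.6 4.6
   vertex 4.7 0.4 2.3
  endloop
 endfacet
 facet normal 0.567 0.375 -0.733
  outer loop
   vertex 3.1 3.6 2.7
   vertex 4.7 0.4 2.3
   vertex 1.3 3.0 1.0
  endloop
 endfacet
 facet normal 0.420 0.793 -0.442
  outer loop
   vertex 3.1 3.6 2.7
   vertex 2.9 5.1 5.2
   vertex 5.1 3.6 4.6
  endloop
 endfacet
 facet normal 0.184 0.849 -0.495
  outer loop
   vertex 3.1 3.6 2.7
   vertex 1.3 3.0 1.0
   vertex 2.9 5.1 5.2
  endloop
 endfacet
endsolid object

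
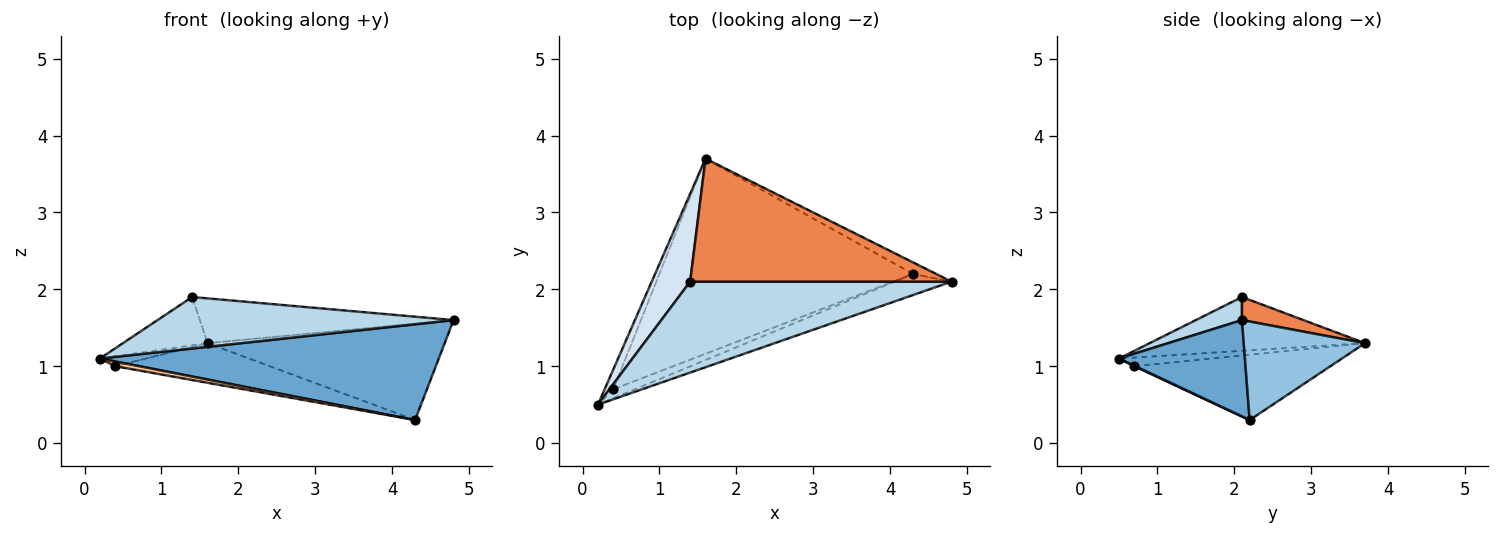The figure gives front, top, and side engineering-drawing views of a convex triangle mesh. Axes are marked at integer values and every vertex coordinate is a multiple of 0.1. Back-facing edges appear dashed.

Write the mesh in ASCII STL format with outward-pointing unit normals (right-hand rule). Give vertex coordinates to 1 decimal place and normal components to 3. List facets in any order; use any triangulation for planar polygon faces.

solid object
 facet normal 0.341 -0.918 -0.202
  outer loop
   vertex 4.3 2.2 0.3
   vertex 4.8 2.1 1.6
   vertex 0.2 0.5 1.1
  endloop
 endfacet
 facet normal 0.453 0.885 -0.106
  outer loop
   vertex 4.3 2.2 0.3
   vertex 1.6 3.7 1.3
   vertex 4.8 2.1 1.6
  endloop
 endfacet
 facet normal 0.077 -0.491 0.868
  outer loop
   vertex 1.4 2.1 1.9
   vertex 0.2 0.5 1.1
   vertex 4.8 2.1 1.6
  endloop
 endfacet
 facet normal -0.775 0.305 0.554
  outer loop
   vertex 1.4 2.1 1.9
   vertex 1.6 3.7 1.3
   vertex 0.2 0.5 1.1
  endloop
 endfacet
 facet normal 0.083 0.341 0.936
  outer loop
   vertex 1.4 2.1 1.9
   vertex 4.8 2.1 1.6
   vertex 1.6 3.7 1.3
  endloop
 endfacet
 facet normal -0.667 0.333 -0.667
  outer loop
   vertex 0.4 0.7 1.0
   vertex 0.2 0.5 1.1
   vertex 1.6 3.7 1.3
  endloop
 endfacet
 facet normal 0.018 -0.462 -0.887
  outer loop
   vertex 0.4 0.7 1.0
   vertex 4.3 2.2 0.3
   vertex 0.2 0.5 1.1
  endloop
 endfacet
 facet normal -0.245 0.193 -0.950
  outer loop
   vertex 0.4 0.7 1.0
   vertex 1.6 3.7 1.3
   vertex 4.3 2.2 0.3
  endloop
 endfacet
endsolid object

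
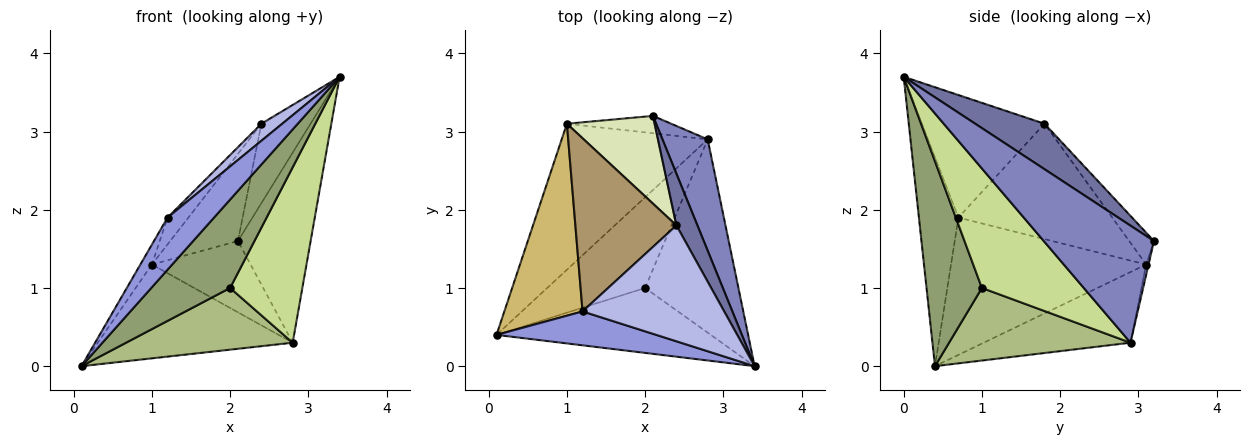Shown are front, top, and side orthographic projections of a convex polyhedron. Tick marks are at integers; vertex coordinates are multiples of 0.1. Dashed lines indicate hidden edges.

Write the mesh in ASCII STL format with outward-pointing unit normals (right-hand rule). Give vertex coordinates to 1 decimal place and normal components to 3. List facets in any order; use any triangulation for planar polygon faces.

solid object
 facet normal 0.763 0.542 0.353
  outer loop
   vertex 2.4 1.8 3.1
   vertex 3.4 0.0 3.7
   vertex 2.1 3.2 1.6
  endloop
 endfacet
 facet normal 0.794 0.524 0.307
  outer loop
   vertex 2.8 2.9 0.3
   vertex 2.1 3.2 1.6
   vertex 3.4 0.0 3.7
  endloop
 endfacet
 facet normal -0.580 -0.683 0.444
  outer loop
   vertex 1.2 0.7 1.9
   vertex 0.1 0.4 0.0
   vertex 3.4 0.0 3.7
  endloop
 endfacet
 facet normal -0.650 -0.111 0.752
  outer loop
   vertex 1.2 0.7 1.9
   vertex 3.4 0.0 3.7
   vertex 2.4 1.8 3.1
  endloop
 endfacet
 facet normal 0.493 -0.701 -0.515
  outer loop
   vertex 2.0 1.0 1.0
   vertex 3.4 0.0 3.7
   vertex 0.1 0.4 0.0
  endloop
 endfacet
 facet normal 0.522 -0.480 -0.705
  outer loop
   vertex 2.0 1.0 1.0
   vertex 0.1 0.4 0.0
   vertex 2.8 2.9 0.3
  endloop
 endfacet
 facet normal 0.688 -0.488 -0.537
  outer loop
   vertex 2.0 1.0 1.0
   vertex 2.8 2.9 0.3
   vertex 3.4 0.0 3.7
  endloop
 endfacet
 facet normal -0.249 0.683 0.687
  outer loop
   vertex 1.0 3.1 1.3
   vertex 2.4 1.8 3.1
   vertex 2.1 3.2 1.6
  endloop
 endfacet
 facet normal -0.748 0.101 0.655
  outer loop
   vertex 1.0 3.1 1.3
   vertex 1.2 0.7 1.9
   vertex 2.4 1.8 3.1
  endloop
 endfacet
 facet normal -0.868 0.051 0.494
  outer loop
   vertex 1.0 3.1 1.3
   vertex 0.1 0.4 0.0
   vertex 1.2 0.7 1.9
  endloop
 endfacet
 facet normal -0.377 0.501 -0.779
  outer loop
   vertex 1.0 3.1 1.3
   vertex 2.8 2.9 0.3
   vertex 0.1 0.4 0.0
  endloop
 endfacet
 facet normal -0.024 0.971 -0.237
  outer loop
   vertex 1.0 3.1 1.3
   vertex 2.1 3.2 1.6
   vertex 2.8 2.9 0.3
  endloop
 endfacet
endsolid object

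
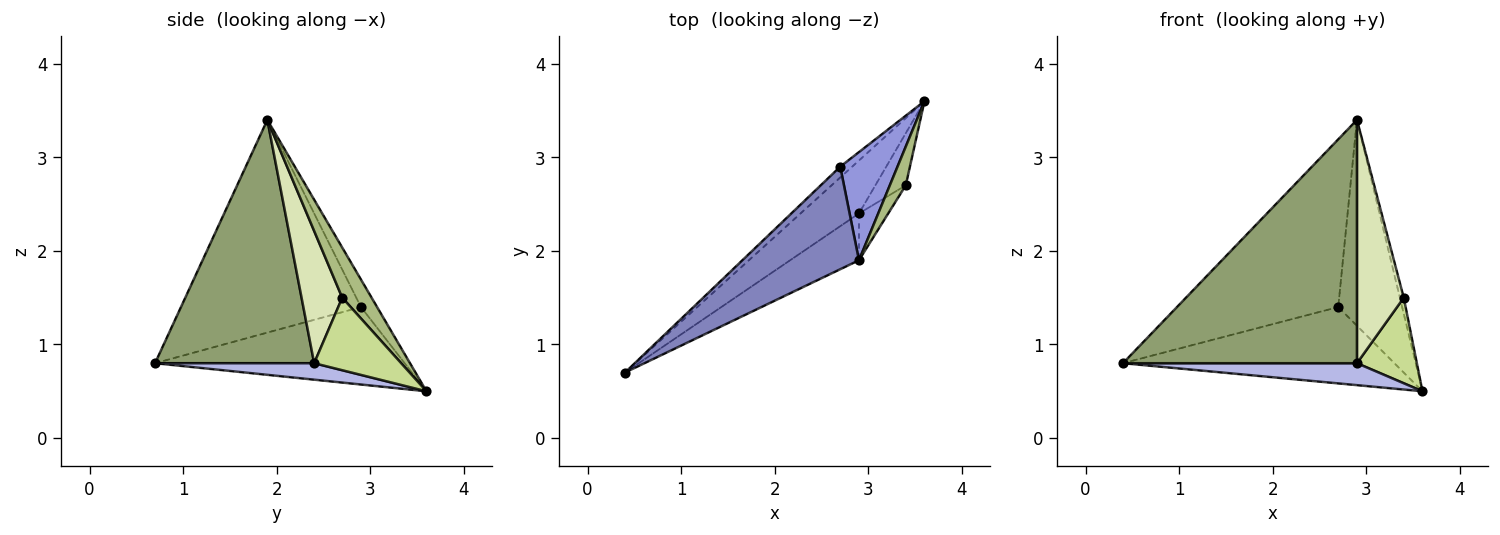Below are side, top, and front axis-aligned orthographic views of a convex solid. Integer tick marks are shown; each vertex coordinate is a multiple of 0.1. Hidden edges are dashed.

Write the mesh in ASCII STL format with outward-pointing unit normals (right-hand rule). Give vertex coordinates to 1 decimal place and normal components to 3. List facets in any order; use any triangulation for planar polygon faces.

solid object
 facet normal -0.673 0.732 -0.104
  outer loop
   vertex 2.7 2.9 1.4
   vertex 3.6 3.6 0.5
   vertex 0.4 0.7 0.8
  endloop
 endfacet
 facet normal -0.690 0.618 0.378
  outer loop
   vertex 2.7 2.9 1.4
   vertex 0.4 0.7 0.8
   vertex 2.9 1.9 3.4
  endloop
 endfacet
 facet normal -0.218 0.864 0.454
  outer loop
   vertex 2.7 2.9 1.4
   vertex 2.9 1.9 3.4
   vertex 3.6 3.6 0.5
  endloop
 endfacet
 facet normal 0.252 -0.370 -0.894
  outer loop
   vertex 2.9 2.4 0.8
   vertex 0.4 0.7 0.8
   vertex 3.6 3.6 0.5
  endloop
 endfacet
 facet normal 0.555 -0.817 -0.157
  outer loop
   vertex 2.9 2.4 0.8
   vertex 2.9 1.9 3.4
   vertex 0.4 0.7 0.8
  endloop
 endfacet
 facet normal 0.945 0.125 0.301
  outer loop
   vertex 3.4 2.7 1.5
   vertex 3.6 3.6 0.5
   vertex 2.9 1.9 3.4
  endloop
 endfacet
 facet normal 0.779 -0.536 -0.327
  outer loop
   vertex 3.4 2.7 1.5
   vertex 2.9 2.4 0.8
   vertex 3.6 3.6 0.5
  endloop
 endfacet
 facet normal 0.649 -0.747 -0.144
  outer loop
   vertex 3.4 2.7 1.5
   vertex 2.9 1.9 3.4
   vertex 2.9 2.4 0.8
  endloop
 endfacet
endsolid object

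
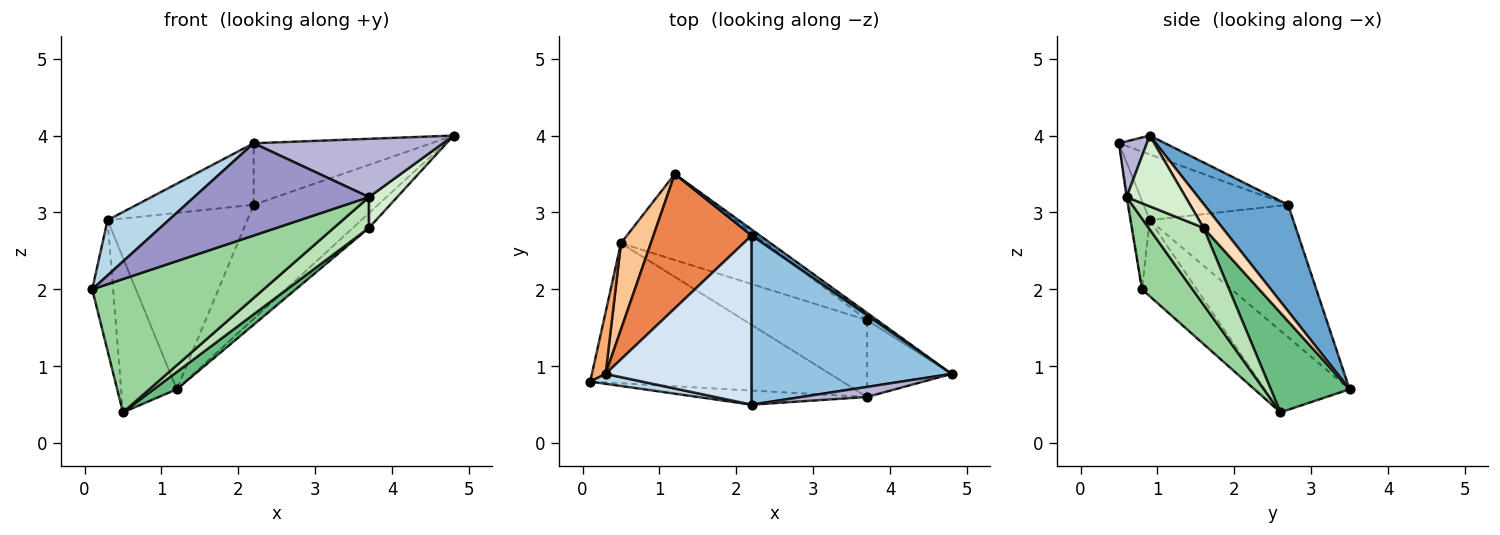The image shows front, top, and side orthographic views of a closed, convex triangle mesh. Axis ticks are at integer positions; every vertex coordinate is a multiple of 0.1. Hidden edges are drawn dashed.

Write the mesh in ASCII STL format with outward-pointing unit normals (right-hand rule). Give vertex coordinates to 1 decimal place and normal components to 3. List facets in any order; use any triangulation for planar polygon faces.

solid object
 facet normal 0.558 0.828 0.043
  outer loop
   vertex 2.2 2.7 3.1
   vertex 4.8 0.9 4.0
   vertex 1.2 3.5 0.7
  endloop
 endfacet
 facet normal -0.088 0.340 0.936
  outer loop
   vertex 2.2 2.7 3.1
   vertex 2.2 0.5 3.9
   vertex 4.8 0.9 4.0
  endloop
 endfacet
 facet normal -0.287 -0.943 0.169
  outer loop
   vertex 0.3 0.9 2.9
   vertex 0.1 0.8 2.0
   vertex 2.2 0.5 3.9
  endloop
 endfacet
 facet normal -0.389 0.315 0.866
  outer loop
   vertex 0.3 0.9 2.9
   vertex 2.2 0.5 3.9
   vertex 2.2 2.7 3.1
  endloop
 endfacet
 facet normal -0.633 0.616 0.469
  outer loop
   vertex 0.3 0.9 2.9
   vertex 2.2 2.7 3.1
   vertex 1.2 3.5 0.7
  endloop
 endfacet
 facet normal -0.921 0.352 0.166
  outer loop
   vertex 0.3 0.9 2.9
   vertex 0.5 2.6 0.4
   vertex 0.1 0.8 2.0
  endloop
 endfacet
 facet normal -0.800 0.524 0.293
  outer loop
   vertex 0.3 0.9 2.9
   vertex 1.2 3.5 0.7
   vertex 0.5 2.6 0.4
  endloop
 endfacet
 facet normal 0.725 0.618 -0.304
  outer loop
   vertex 3.7 1.6 2.8
   vertex 1.2 3.5 0.7
   vertex 4.8 0.9 4.0
  endloop
 endfacet
 facet normal 0.559 -0.164 -0.813
  outer loop
   vertex 3.7 1.6 2.8
   vertex 0.5 2.6 0.4
   vertex 1.2 3.5 0.7
  endloop
 endfacet
 facet normal 0.199 -0.675 -0.710
  outer loop
   vertex 3.7 0.6 3.2
   vertex 0.1 0.8 2.0
   vertex 0.5 2.6 0.4
  endloop
 endfacet
 facet normal 0.502 -0.321 -0.803
  outer loop
   vertex 3.7 0.6 3.2
   vertex 0.5 2.6 0.4
   vertex 3.7 1.6 2.8
  endloop
 endfacet
 facet normal 0.613 -0.293 -0.733
  outer loop
   vertex 3.7 0.6 3.2
   vertex 3.7 1.6 2.8
   vertex 4.8 0.9 4.0
  endloop
 endfacet
 facet normal -0.005 -0.989 -0.151
  outer loop
   vertex 3.7 0.6 3.2
   vertex 2.2 0.5 3.9
   vertex 0.1 0.8 2.0
  endloop
 endfacet
 facet normal 0.144 -0.975 0.168
  outer loop
   vertex 3.7 0.6 3.2
   vertex 4.8 0.9 4.0
   vertex 2.2 0.5 3.9
  endloop
 endfacet
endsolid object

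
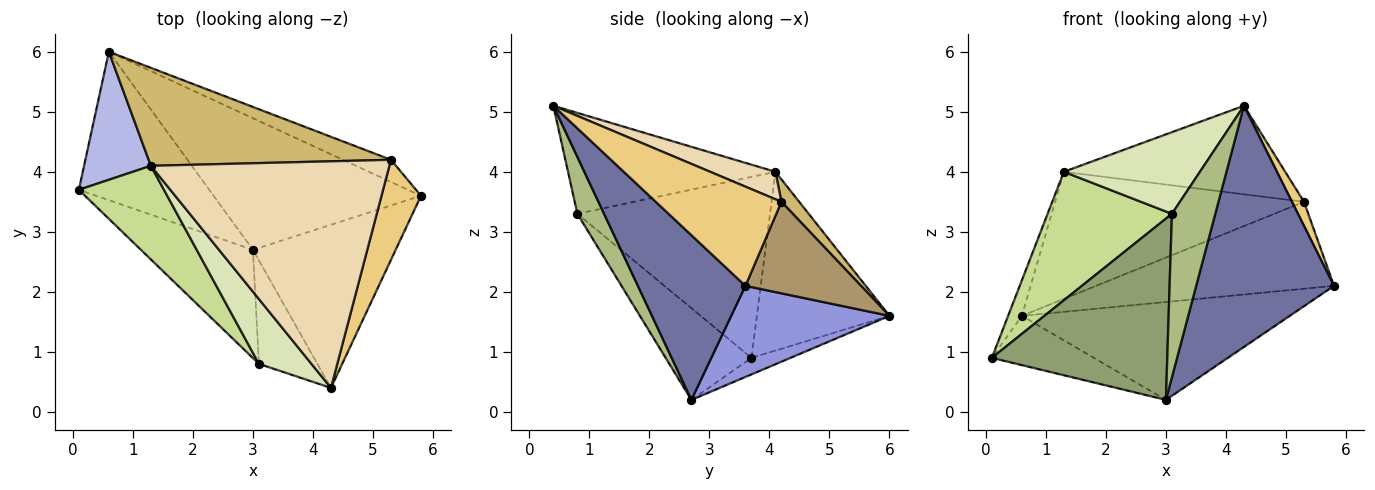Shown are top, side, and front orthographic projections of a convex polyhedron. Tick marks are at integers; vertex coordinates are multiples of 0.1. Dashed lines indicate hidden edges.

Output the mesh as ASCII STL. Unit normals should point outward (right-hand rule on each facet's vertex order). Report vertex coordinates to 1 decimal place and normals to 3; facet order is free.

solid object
 facet normal 0.543 -0.696 -0.471
  outer loop
   vertex 3.0 2.7 0.2
   vertex 5.8 3.6 2.1
   vertex 4.3 0.4 5.1
  endloop
 endfacet
 facet normal -0.120 0.313 -0.942
  outer loop
   vertex 3.0 2.7 0.2
   vertex 0.1 3.7 0.9
   vertex 0.6 6.0 1.6
  endloop
 endfacet
 facet normal 0.333 0.563 -0.757
  outer loop
   vertex 3.0 2.7 0.2
   vertex 0.6 6.0 1.6
   vertex 5.8 3.6 2.1
  endloop
 endfacet
 facet normal -0.932 0.097 0.348
  outer loop
   vertex 1.3 4.1 4.0
   vertex 0.6 6.0 1.6
   vertex 0.1 3.7 0.9
  endloop
 endfacet
 facet normal -0.387 -0.792 -0.473
  outer loop
   vertex 3.1 0.8 3.3
   vertex 0.1 3.7 0.9
   vertex 3.0 2.7 0.2
  endloop
 endfacet
 facet normal 0.462 -0.750 -0.474
  outer loop
   vertex 3.1 0.8 3.3
   vertex 3.0 2.7 0.2
   vertex 4.3 0.4 5.1
  endloop
 endfacet
 facet normal -0.781 -0.504 0.368
  outer loop
   vertex 3.1 0.8 3.3
   vertex 1.3 4.1 4.0
   vertex 0.1 3.7 0.9
  endloop
 endfacet
 facet normal -0.767 -0.503 0.399
  outer loop
   vertex 3.1 0.8 3.3
   vertex 4.3 0.4 5.1
   vertex 1.3 4.1 4.0
  endloop
 endfacet
 facet normal 0.426 0.877 -0.224
  outer loop
   vertex 5.3 4.2 3.5
   vertex 5.8 3.6 2.1
   vertex 0.6 6.0 1.6
  endloop
 endfacet
 facet normal 0.056 0.791 0.610
  outer loop
   vertex 5.3 4.2 3.5
   vertex 0.6 6.0 1.6
   vertex 1.3 4.1 4.0
  endloop
 endfacet
 facet normal 0.925 -0.088 0.368
  outer loop
   vertex 5.3 4.2 3.5
   vertex 4.3 0.4 5.1
   vertex 5.8 3.6 2.1
  endloop
 endfacet
 facet normal 0.107 0.362 0.926
  outer loop
   vertex 5.3 4.2 3.5
   vertex 1.3 4.1 4.0
   vertex 4.3 0.4 5.1
  endloop
 endfacet
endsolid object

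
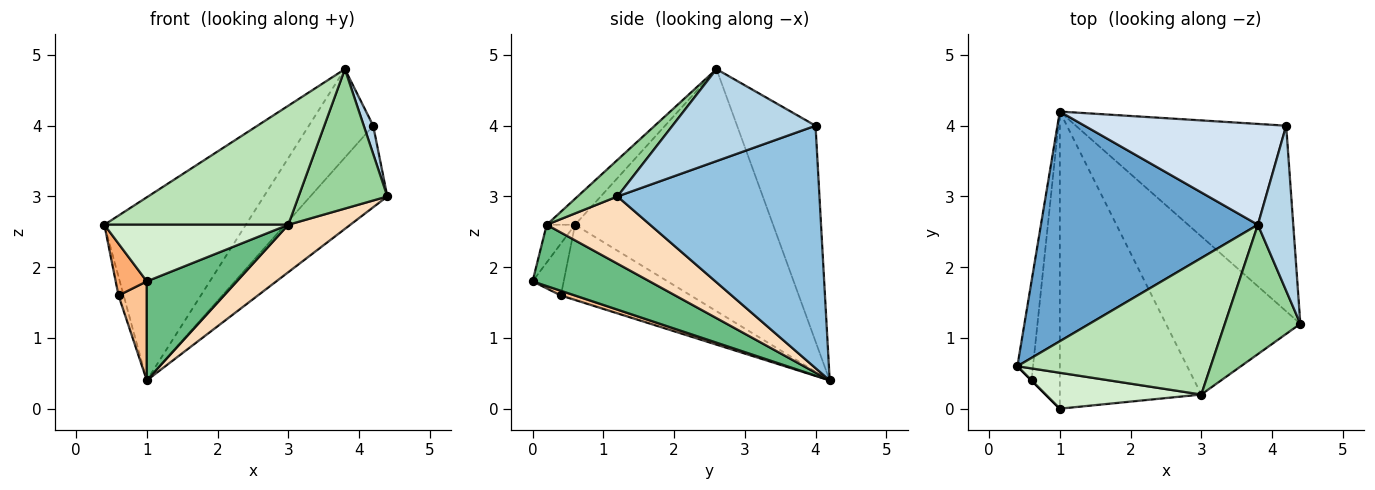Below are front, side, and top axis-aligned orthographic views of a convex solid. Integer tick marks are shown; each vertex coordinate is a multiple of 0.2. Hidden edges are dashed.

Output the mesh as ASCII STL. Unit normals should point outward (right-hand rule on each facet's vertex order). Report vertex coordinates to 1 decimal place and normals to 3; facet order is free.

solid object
 facet normal -0.657 0.470 0.589
  outer loop
   vertex 3.8 2.6 4.8
   vertex 1.0 4.2 0.4
   vertex 0.4 0.6 2.6
  endloop
 endfacet
 facet normal 0.726 0.277 -0.630
  outer loop
   vertex 4.2 4.0 4.0
   vertex 4.4 1.2 3.0
   vertex 1.0 4.2 0.4
  endloop
 endfacet
 facet normal 0.932 -0.061 0.358
  outer loop
   vertex 4.2 4.0 4.0
   vertex 3.8 2.6 4.8
   vertex 4.4 1.2 3.0
  endloop
 endfacet
 facet normal -0.627 0.514 0.586
  outer loop
   vertex 4.2 4.0 4.0
   vertex 1.0 4.2 0.4
   vertex 3.8 2.6 4.8
  endloop
 endfacet
 facet normal -0.978 0.039 -0.203
  outer loop
   vertex 0.6 0.4 1.6
   vertex 0.4 0.6 2.6
   vertex 1.0 4.2 0.4
  endloop
 endfacet
 facet normal -0.707 -0.707 0.000
  outer loop
   vertex 0.6 0.4 1.6
   vertex 1.0 0.0 1.8
   vertex 0.4 0.6 2.6
  endloop
 endfacet
 facet normal 0.156 -0.312 -0.937
  outer loop
   vertex 0.6 0.4 1.6
   vertex 1.0 4.2 0.4
   vertex 1.0 0.0 1.8
  endloop
 endfacet
 facet normal 0.432 -0.259 -0.864
  outer loop
   vertex 3.0 0.2 2.6
   vertex 1.0 4.2 0.4
   vertex 4.4 1.2 3.0
  endloop
 endfacet
 facet normal 0.380 -0.292 -0.877
  outer loop
   vertex 3.0 0.2 2.6
   vertex 1.0 0.0 1.8
   vertex 1.0 4.2 0.4
  endloop
 endfacet
 facet normal 0.313 -0.696 0.646
  outer loop
   vertex 3.0 0.2 2.6
   vertex 4.4 1.2 3.0
   vertex 3.8 2.6 4.8
  endloop
 endfacet
 facet normal -0.101 -0.654 0.750
  outer loop
   vertex 3.0 0.2 2.6
   vertex 3.8 2.6 4.8
   vertex 0.4 0.6 2.6
  endloop
 endfacet
 facet normal -0.129 -0.837 0.531
  outer loop
   vertex 3.0 0.2 2.6
   vertex 0.4 0.6 2.6
   vertex 1.0 0.0 1.8
  endloop
 endfacet
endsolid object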